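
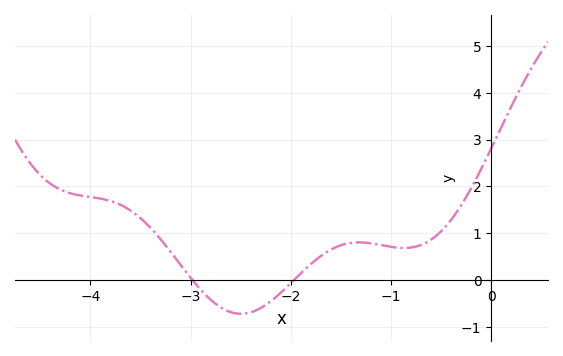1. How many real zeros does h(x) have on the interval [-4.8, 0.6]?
2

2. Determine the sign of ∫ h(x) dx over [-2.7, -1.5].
negative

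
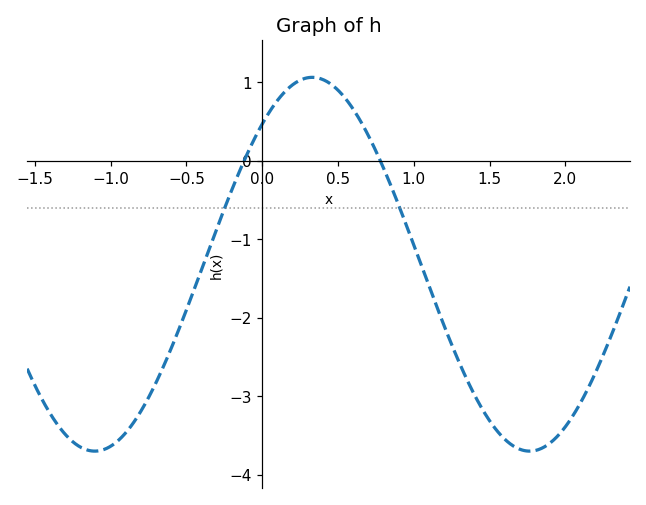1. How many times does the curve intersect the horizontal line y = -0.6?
2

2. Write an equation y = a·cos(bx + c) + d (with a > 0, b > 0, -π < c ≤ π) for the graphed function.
y = 2.38cos(2.19x - 0.722) - 1.32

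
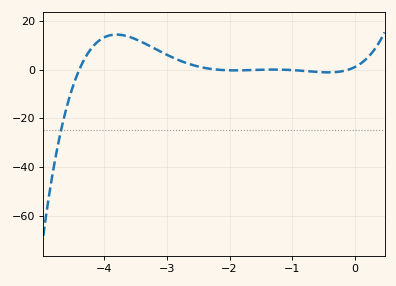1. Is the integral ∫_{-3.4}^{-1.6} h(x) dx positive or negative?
positive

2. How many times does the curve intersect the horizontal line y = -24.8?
1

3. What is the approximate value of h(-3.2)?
8.7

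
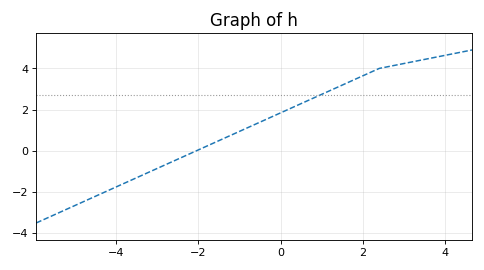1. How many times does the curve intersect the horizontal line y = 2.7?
1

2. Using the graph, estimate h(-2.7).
-0.6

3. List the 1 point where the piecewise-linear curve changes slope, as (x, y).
(2.4, 4)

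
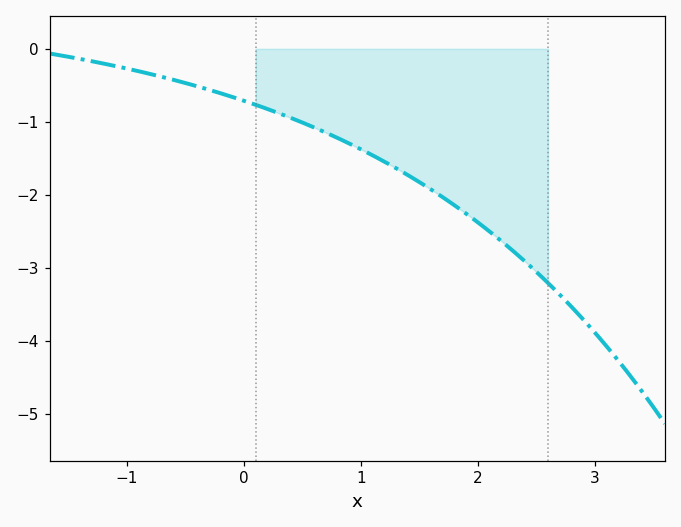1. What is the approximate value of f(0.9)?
-1.3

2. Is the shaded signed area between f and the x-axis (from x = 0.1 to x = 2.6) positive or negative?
negative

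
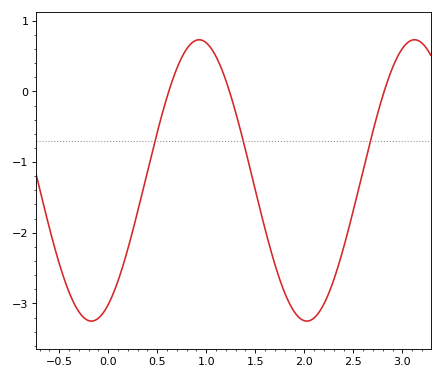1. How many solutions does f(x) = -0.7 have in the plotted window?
3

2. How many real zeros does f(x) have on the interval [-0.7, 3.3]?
3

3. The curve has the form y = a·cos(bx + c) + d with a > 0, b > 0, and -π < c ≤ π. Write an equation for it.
y = 1.99cos(2.86x - 2.65) - 1.26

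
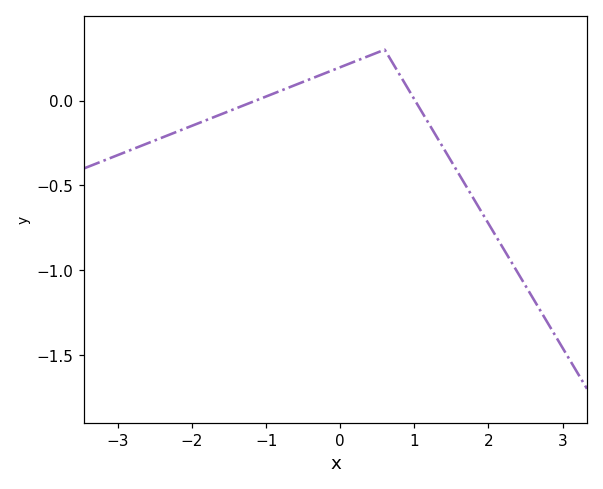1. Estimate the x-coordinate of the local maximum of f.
0.6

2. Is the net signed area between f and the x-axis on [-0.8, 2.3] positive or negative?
negative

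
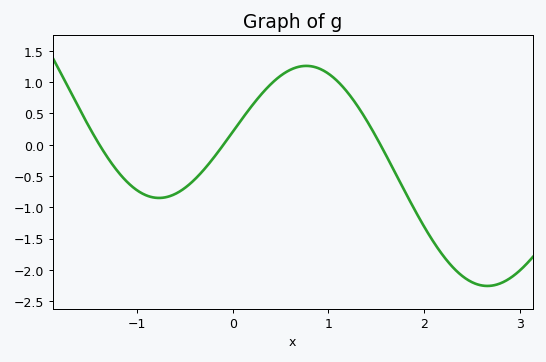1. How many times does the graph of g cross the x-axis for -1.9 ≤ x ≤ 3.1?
3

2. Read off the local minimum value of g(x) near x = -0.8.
-0.85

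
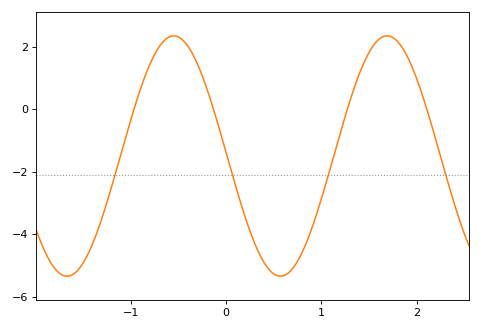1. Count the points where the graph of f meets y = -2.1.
4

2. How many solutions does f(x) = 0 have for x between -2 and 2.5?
4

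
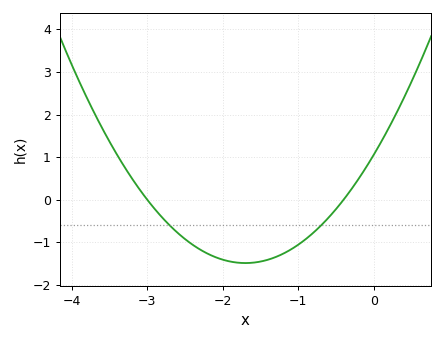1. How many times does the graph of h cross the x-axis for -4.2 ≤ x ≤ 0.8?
2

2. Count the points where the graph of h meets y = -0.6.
2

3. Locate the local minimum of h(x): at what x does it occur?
-1.7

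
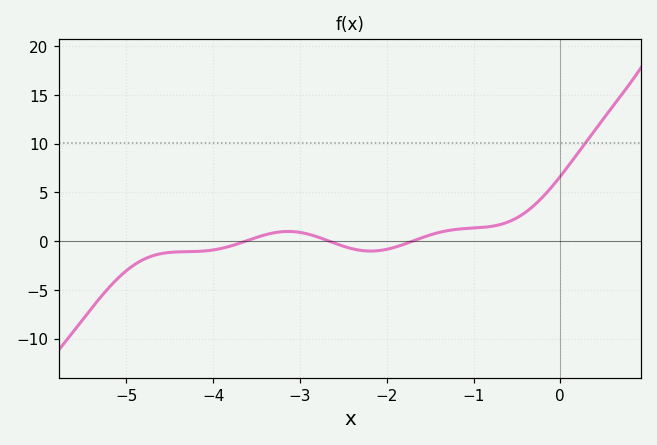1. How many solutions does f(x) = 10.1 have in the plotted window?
1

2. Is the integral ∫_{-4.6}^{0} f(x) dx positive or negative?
positive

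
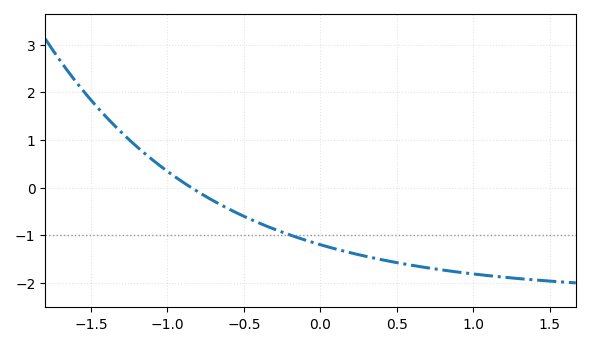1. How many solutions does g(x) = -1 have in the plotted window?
1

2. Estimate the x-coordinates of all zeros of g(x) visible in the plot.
-0.845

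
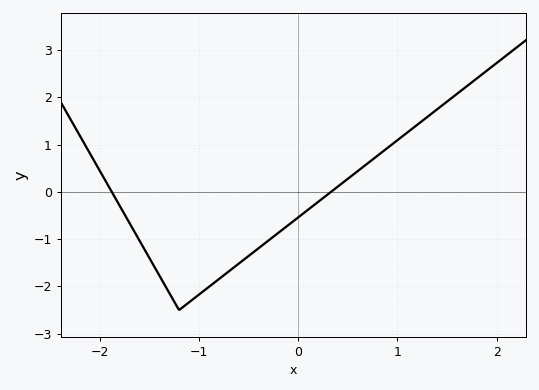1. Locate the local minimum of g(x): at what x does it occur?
-1.2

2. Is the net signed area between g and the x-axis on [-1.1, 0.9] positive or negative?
negative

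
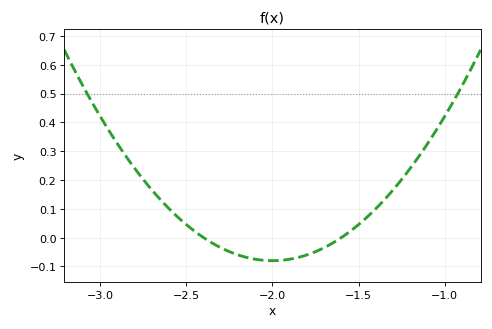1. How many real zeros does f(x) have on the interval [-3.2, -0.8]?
2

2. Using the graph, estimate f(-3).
0.42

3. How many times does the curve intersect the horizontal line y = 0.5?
2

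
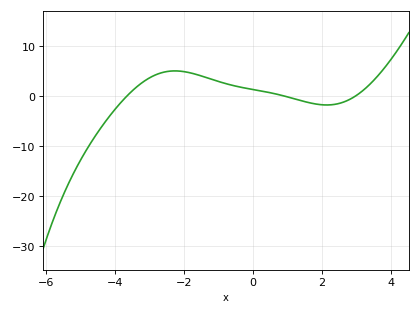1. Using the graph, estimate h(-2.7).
5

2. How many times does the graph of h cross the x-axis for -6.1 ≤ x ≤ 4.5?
3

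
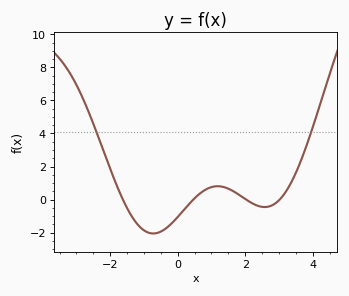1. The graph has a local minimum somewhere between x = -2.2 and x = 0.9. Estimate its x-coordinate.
-0.8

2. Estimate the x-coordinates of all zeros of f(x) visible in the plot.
-1.6, 0.4, 2, 3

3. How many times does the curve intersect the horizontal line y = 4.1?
2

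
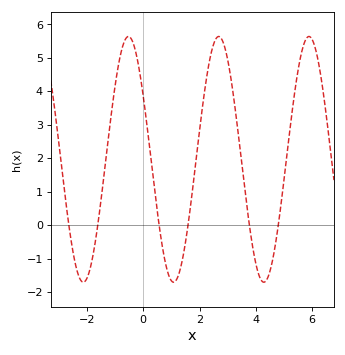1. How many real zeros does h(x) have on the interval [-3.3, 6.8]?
6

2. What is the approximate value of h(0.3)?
1.8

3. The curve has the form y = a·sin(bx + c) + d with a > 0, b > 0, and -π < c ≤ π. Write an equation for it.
y = 3.67sin(2x + 2.6) + 1.97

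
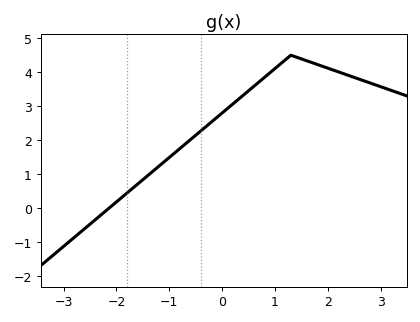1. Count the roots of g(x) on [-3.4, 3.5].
1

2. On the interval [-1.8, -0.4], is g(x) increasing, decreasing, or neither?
increasing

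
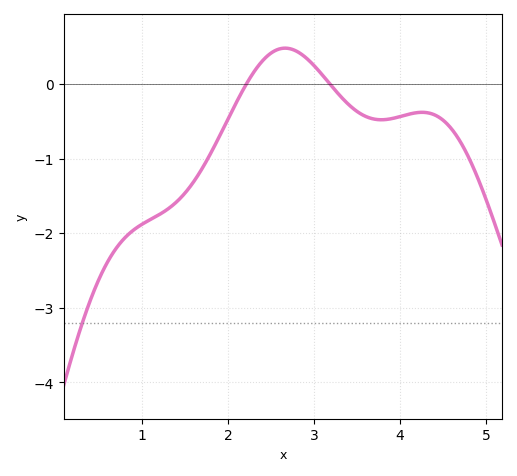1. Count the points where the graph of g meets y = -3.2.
1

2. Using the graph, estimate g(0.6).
-2.4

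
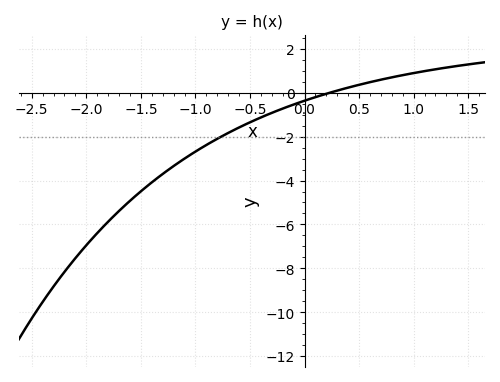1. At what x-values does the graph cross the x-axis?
0.229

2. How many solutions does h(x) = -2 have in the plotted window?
1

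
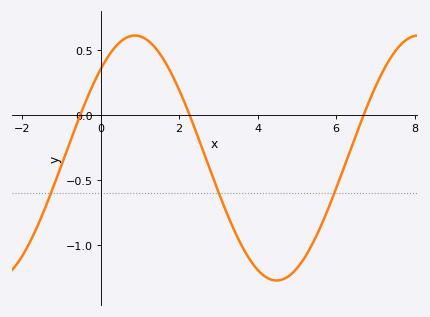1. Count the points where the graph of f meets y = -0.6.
3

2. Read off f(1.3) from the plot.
0.55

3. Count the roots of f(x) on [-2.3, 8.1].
3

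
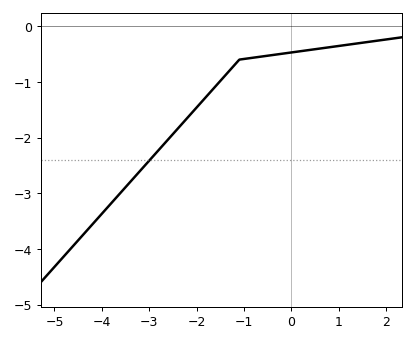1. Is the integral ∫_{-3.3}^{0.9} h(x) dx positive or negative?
negative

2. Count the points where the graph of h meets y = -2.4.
1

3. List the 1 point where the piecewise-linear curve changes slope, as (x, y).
(-1.1, -0.6)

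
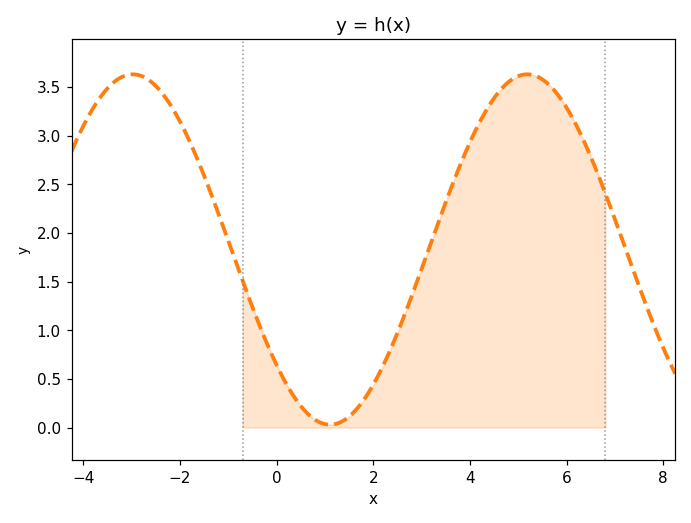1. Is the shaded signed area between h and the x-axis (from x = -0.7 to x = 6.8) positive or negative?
positive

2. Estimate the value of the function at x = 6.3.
3.01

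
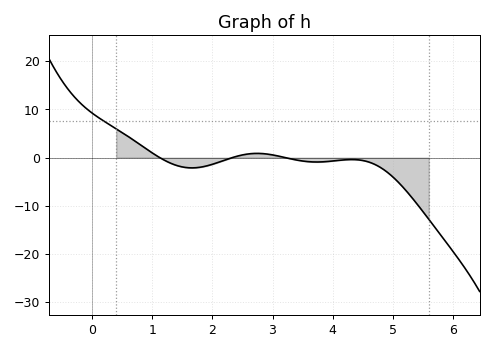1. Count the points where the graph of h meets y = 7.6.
1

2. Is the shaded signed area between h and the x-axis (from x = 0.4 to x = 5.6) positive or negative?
negative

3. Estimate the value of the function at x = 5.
-4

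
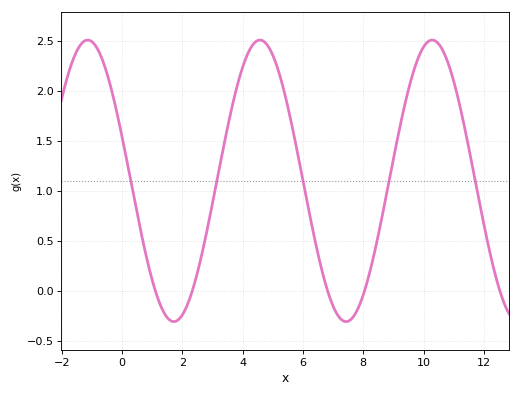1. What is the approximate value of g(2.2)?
-0.118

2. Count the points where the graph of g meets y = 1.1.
5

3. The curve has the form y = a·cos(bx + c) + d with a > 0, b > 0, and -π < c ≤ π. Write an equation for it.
y = 1.41cos(1.1x + 1.25) + 1.1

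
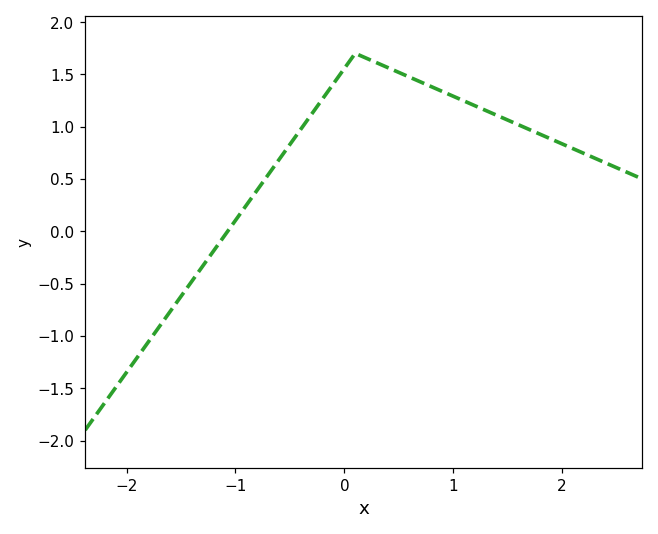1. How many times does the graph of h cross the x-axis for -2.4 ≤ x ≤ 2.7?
1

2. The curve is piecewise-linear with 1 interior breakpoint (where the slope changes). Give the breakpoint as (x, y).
(0.1, 1.7)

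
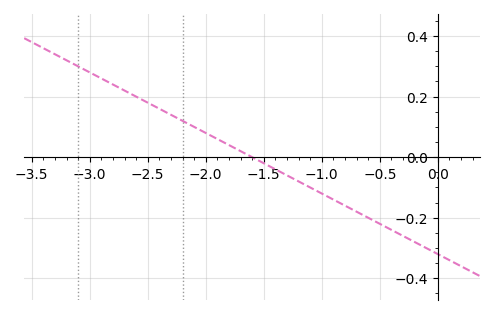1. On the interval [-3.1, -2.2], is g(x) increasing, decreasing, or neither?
decreasing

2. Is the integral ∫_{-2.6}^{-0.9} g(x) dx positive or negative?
positive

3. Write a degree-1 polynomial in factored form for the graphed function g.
y = -0.2(x + 1.6)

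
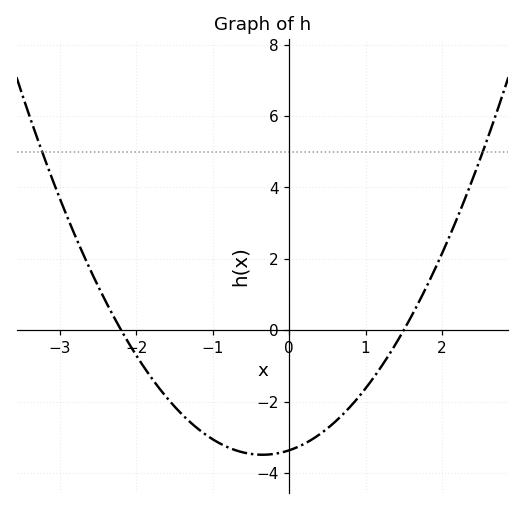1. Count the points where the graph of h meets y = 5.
2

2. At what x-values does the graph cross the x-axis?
-2.2, 1.5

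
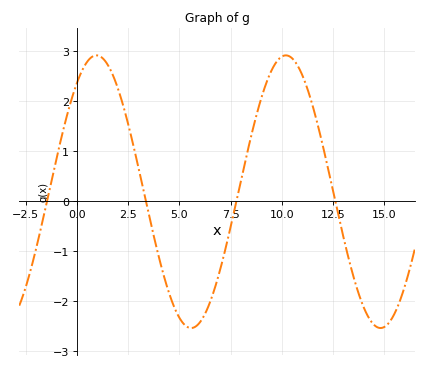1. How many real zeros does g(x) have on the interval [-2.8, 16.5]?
4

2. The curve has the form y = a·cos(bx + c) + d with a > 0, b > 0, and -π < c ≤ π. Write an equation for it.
y = 2.73cos(0.68x - 0.65) + 0.19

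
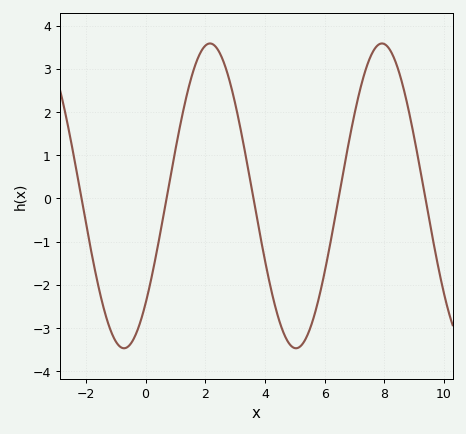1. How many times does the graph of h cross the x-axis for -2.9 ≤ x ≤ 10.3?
5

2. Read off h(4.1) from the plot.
-1.8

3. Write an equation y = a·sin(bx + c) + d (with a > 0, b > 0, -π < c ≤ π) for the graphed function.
y = 3.53sin(1.1x - 0.78) + 0.06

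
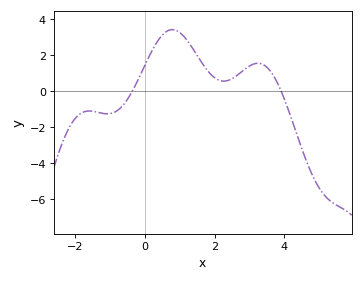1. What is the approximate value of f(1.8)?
1.12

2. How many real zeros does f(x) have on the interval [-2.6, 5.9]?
2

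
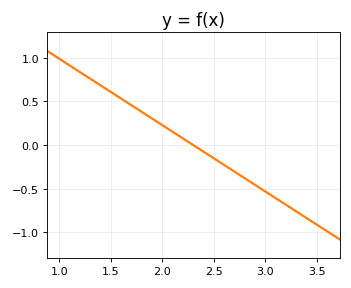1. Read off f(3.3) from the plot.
-0.75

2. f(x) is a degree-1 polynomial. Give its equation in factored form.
y = -0.76(x - 2.3)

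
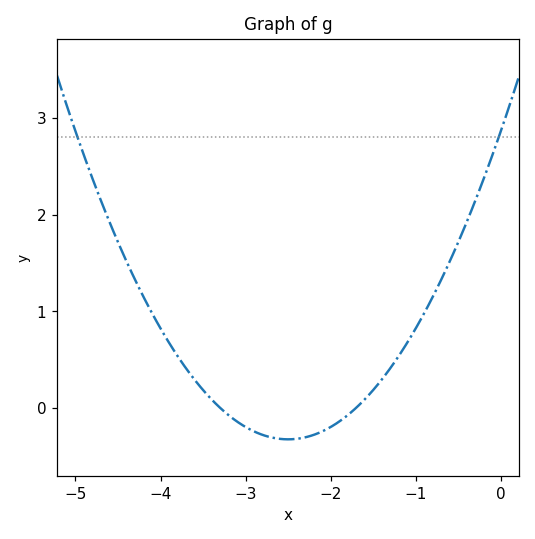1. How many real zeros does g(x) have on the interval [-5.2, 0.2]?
2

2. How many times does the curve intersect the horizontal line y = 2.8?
2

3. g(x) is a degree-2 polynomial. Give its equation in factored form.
y = 0.51(x + 3.3)(x + 1.7)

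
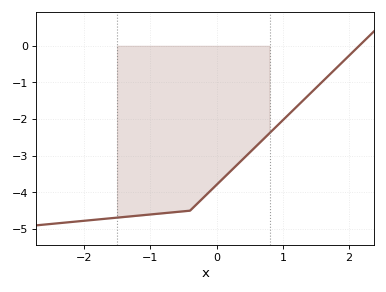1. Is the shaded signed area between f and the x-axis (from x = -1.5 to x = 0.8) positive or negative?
negative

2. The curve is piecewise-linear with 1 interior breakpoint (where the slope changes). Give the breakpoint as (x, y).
(-0.4, -4.5)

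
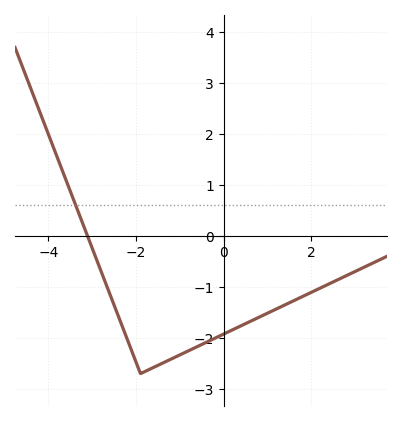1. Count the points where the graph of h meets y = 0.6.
1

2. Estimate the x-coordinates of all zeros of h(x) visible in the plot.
-3.2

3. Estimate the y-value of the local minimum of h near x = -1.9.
-2.7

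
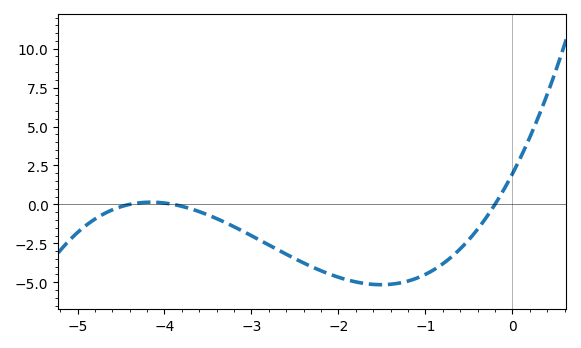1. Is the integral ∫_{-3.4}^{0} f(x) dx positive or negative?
negative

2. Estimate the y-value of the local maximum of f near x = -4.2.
0.2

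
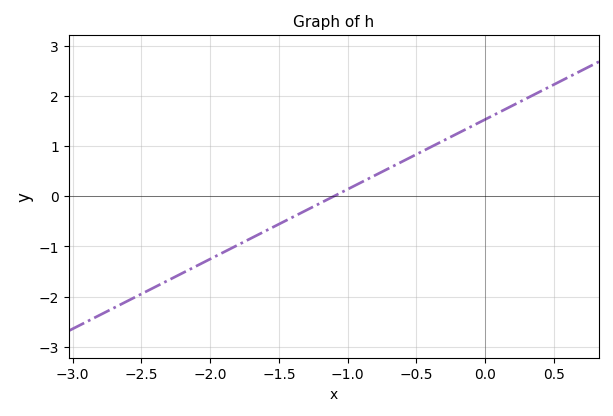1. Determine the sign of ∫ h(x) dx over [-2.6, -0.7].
negative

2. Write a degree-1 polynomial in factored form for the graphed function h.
y = 1.39(x + 1.1)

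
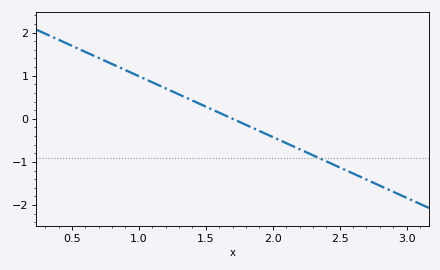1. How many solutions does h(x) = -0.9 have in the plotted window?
1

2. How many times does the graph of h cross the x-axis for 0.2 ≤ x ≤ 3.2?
1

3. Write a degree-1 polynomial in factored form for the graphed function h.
y = -1.41(x - 1.7)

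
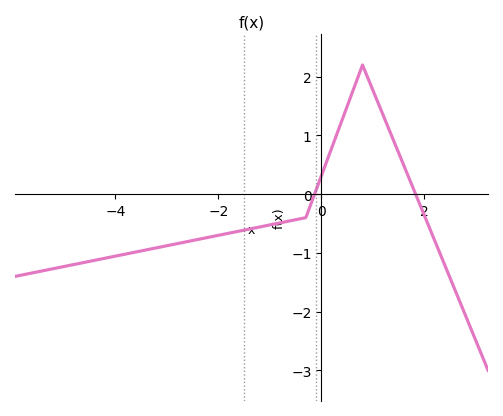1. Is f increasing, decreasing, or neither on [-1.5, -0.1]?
increasing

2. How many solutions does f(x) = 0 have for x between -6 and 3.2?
2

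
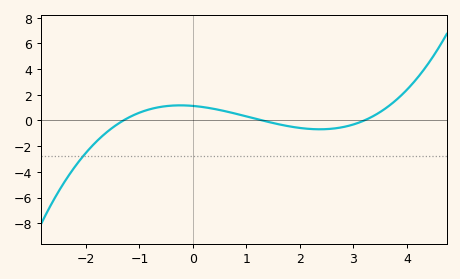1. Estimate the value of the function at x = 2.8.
-0.6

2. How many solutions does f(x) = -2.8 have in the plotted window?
1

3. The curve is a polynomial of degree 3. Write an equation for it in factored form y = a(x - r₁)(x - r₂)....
y = 0.21(x + 1.3)(x - 1.3)(x - 3.2)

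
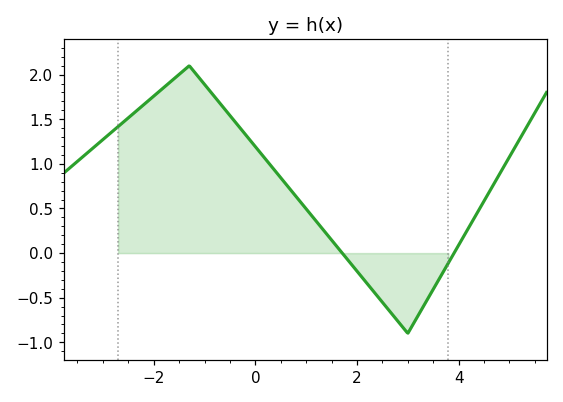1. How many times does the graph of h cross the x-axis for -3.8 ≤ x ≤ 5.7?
2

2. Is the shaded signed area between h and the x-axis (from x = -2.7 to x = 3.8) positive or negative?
positive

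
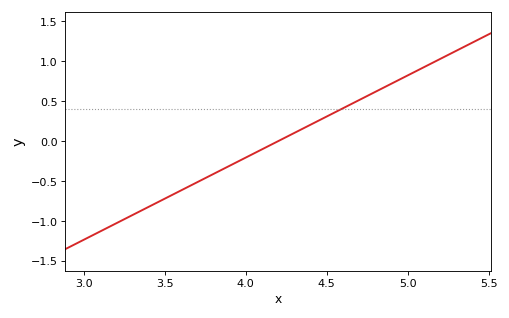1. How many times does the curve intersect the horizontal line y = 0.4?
1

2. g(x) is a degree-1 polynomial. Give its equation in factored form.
y = 1.03(x - 4.2)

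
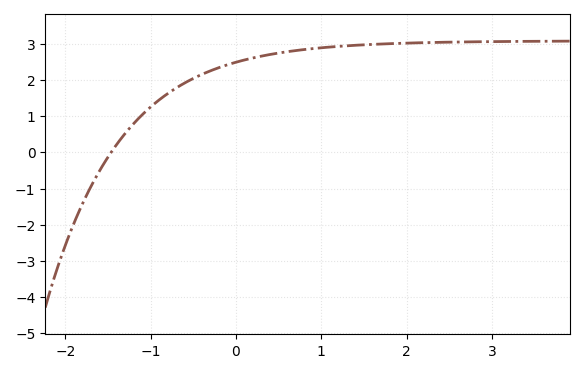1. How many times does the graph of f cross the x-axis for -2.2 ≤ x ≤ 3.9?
1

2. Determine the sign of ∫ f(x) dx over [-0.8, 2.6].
positive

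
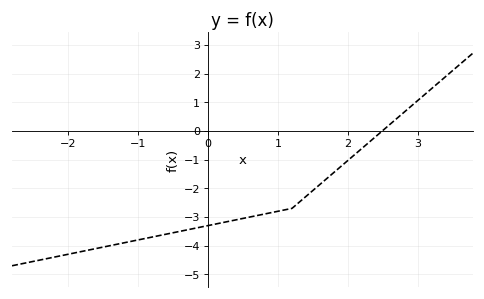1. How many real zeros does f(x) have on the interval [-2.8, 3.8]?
1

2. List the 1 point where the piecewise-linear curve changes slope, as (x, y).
(1.2, -2.7)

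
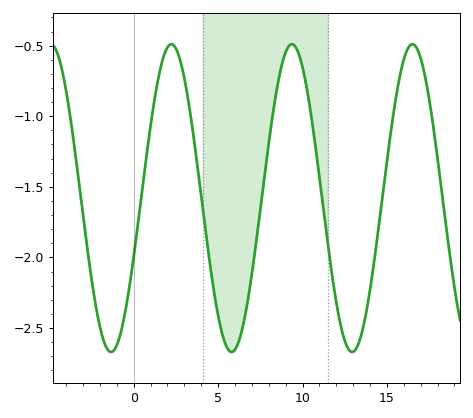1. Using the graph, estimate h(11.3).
-1.7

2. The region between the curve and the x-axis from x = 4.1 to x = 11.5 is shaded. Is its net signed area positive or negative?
negative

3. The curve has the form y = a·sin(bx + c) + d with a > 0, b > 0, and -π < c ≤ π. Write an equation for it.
y = 1.09sin(0.88x - 0.39) - 1.58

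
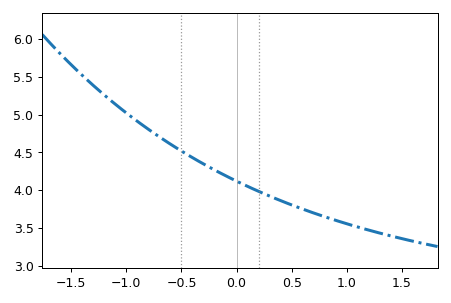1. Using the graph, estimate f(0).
4.1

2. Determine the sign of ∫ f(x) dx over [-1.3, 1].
positive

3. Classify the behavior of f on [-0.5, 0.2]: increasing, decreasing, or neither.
decreasing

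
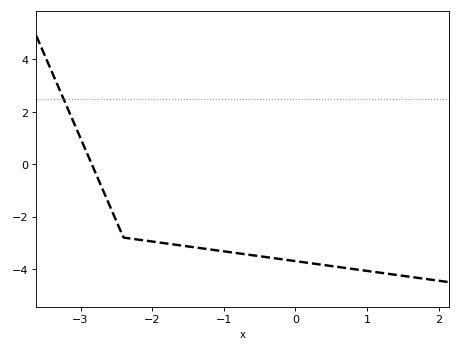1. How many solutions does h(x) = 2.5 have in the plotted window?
1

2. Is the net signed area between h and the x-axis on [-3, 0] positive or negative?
negative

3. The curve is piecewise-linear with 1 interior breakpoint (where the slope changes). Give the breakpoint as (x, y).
(-2.4, -2.8)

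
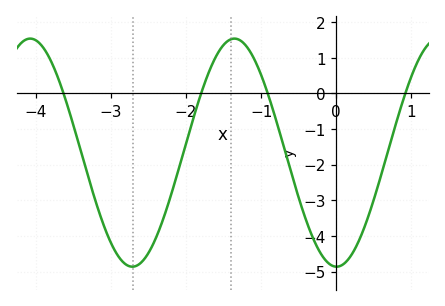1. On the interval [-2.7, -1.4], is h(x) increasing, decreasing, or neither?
increasing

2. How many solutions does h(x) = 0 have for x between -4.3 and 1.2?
4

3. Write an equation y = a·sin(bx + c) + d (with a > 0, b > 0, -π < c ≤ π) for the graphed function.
y = 3.2sin(2.31x - 1.58) - 1.66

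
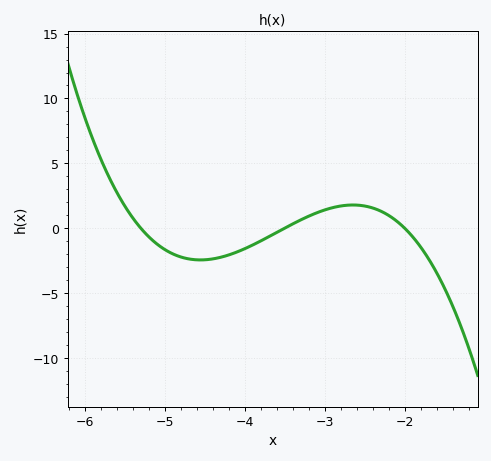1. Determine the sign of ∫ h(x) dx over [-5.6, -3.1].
negative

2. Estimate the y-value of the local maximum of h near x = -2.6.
2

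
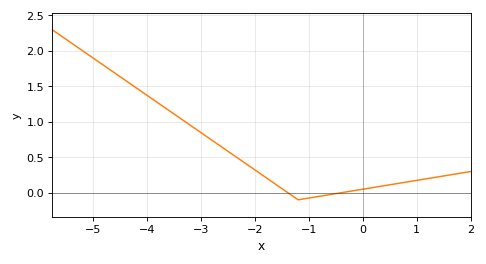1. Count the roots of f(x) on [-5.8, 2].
2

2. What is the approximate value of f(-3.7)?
1.2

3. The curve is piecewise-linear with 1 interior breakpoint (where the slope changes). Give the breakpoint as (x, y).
(-1.2, -0.1)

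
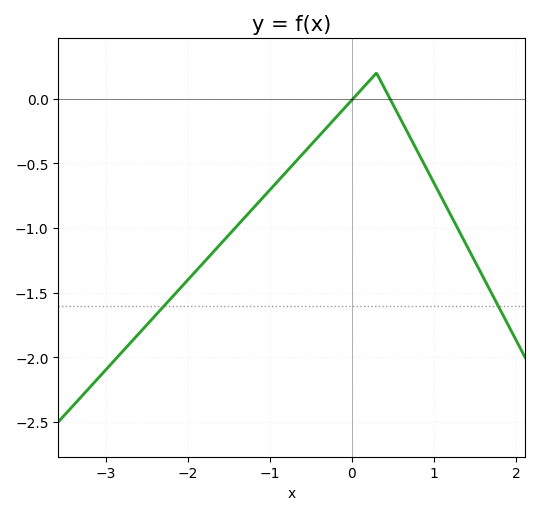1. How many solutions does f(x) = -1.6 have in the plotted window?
2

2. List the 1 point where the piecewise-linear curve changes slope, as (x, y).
(0.3, 0.2)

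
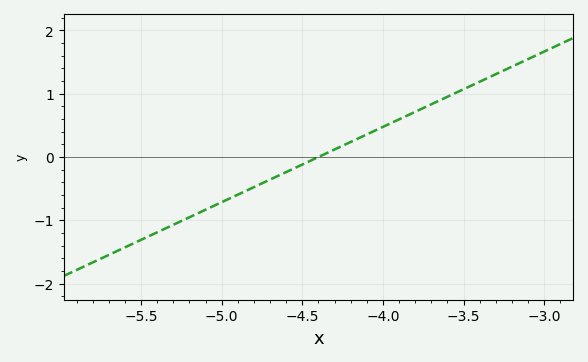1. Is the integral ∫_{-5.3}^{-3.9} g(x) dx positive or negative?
negative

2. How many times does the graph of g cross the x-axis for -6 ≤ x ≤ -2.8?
1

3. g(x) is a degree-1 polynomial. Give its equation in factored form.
y = 1.19(x + 4.4)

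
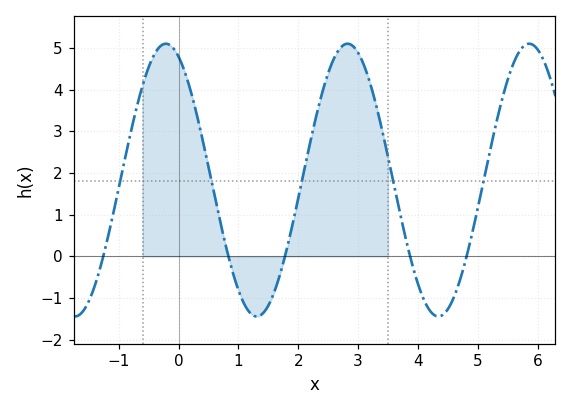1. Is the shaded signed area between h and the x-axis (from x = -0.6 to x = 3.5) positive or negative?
positive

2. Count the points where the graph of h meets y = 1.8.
5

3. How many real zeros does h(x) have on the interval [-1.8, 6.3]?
5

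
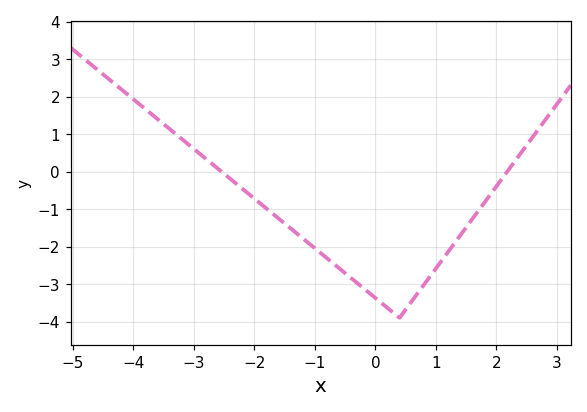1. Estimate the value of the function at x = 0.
-3.37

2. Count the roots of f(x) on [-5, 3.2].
2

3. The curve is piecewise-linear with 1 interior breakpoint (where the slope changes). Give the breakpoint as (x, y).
(0.4, -3.9)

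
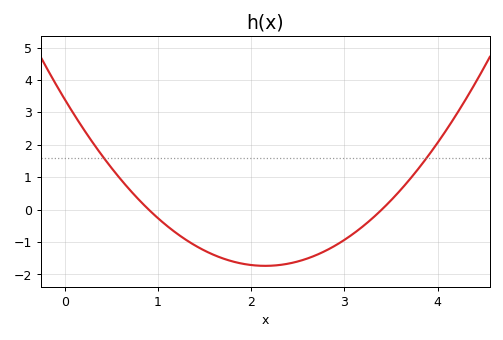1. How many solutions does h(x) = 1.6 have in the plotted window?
2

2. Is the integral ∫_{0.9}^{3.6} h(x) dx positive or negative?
negative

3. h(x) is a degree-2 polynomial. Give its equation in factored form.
y = 1.11(x - 0.9)(x - 3.4)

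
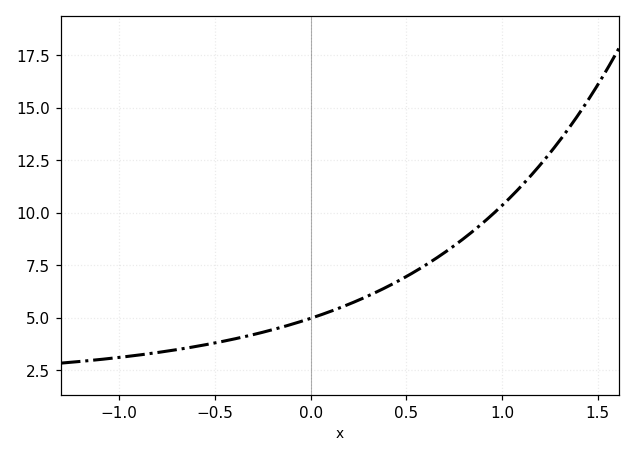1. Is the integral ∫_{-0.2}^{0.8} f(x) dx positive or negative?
positive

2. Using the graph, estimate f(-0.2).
4.4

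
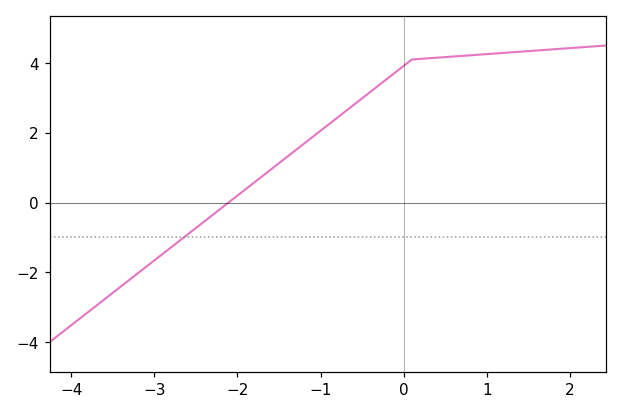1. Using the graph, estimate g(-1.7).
0.8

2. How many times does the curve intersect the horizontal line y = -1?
1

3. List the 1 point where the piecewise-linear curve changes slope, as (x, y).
(0.1, 4.1)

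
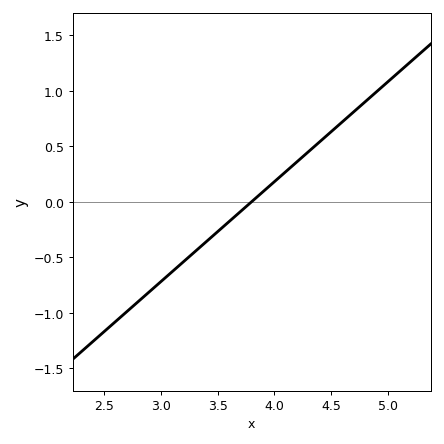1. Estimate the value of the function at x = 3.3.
-0.45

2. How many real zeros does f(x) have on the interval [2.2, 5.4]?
1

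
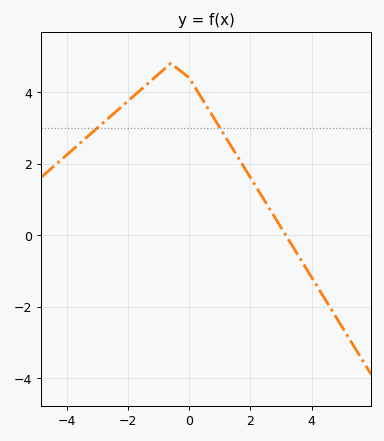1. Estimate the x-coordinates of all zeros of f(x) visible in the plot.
3.15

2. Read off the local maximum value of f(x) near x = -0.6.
4.8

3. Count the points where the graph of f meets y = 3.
2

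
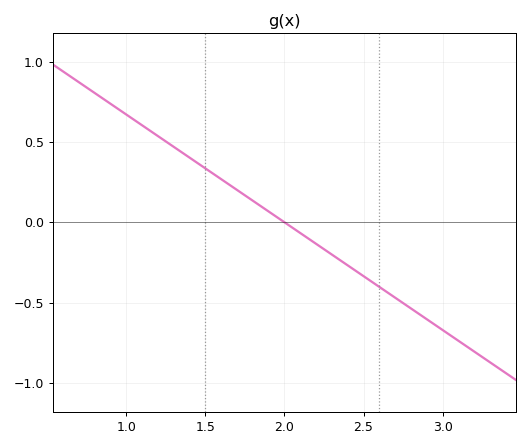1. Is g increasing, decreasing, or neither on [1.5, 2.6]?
decreasing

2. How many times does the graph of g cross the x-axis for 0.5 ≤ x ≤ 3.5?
1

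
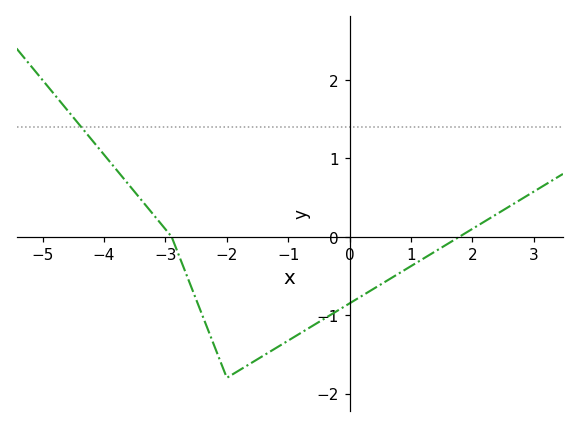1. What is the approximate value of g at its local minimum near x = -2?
-1.8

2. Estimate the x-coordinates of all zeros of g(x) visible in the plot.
-3, 1.8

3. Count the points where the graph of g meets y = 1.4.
1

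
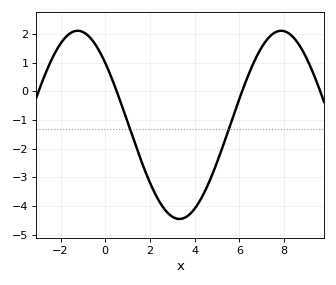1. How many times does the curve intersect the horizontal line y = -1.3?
2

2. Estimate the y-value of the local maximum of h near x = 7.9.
2.11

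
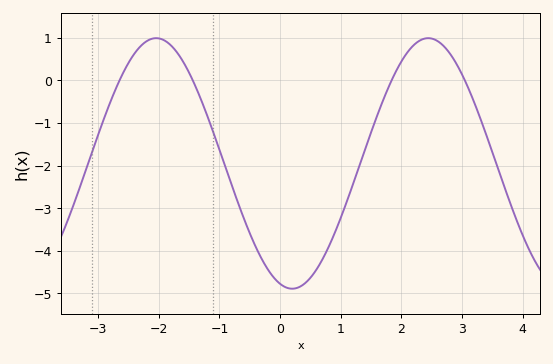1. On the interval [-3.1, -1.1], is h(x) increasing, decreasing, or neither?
neither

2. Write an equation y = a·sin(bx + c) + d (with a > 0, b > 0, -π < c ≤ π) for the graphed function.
y = 2.94sin(1.4x - 1.9) - 1.95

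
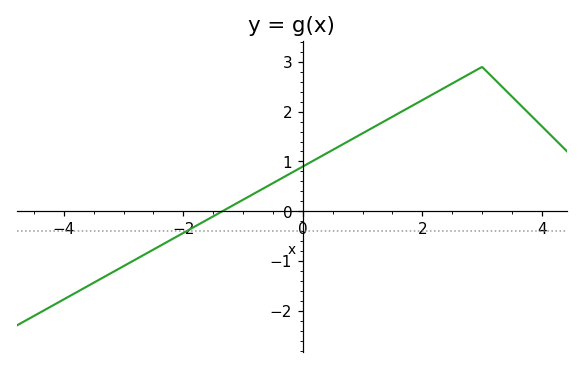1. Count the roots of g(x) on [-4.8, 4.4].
1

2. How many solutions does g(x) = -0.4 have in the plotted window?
1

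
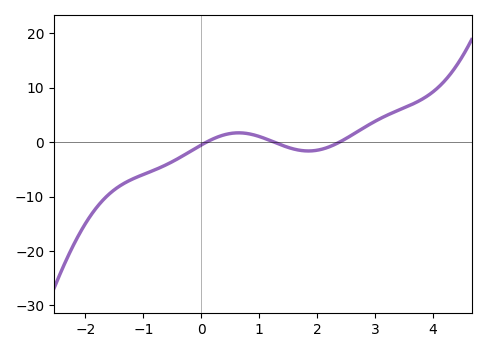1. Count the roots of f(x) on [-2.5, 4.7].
3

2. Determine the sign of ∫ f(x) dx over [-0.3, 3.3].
positive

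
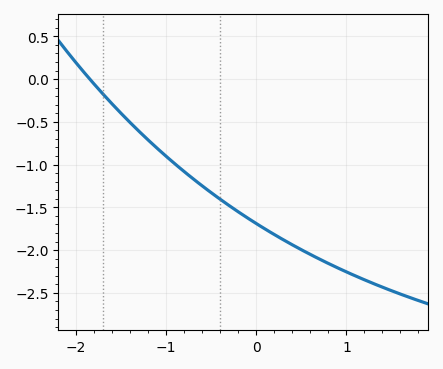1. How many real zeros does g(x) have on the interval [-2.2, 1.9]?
1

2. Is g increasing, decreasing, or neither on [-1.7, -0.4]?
decreasing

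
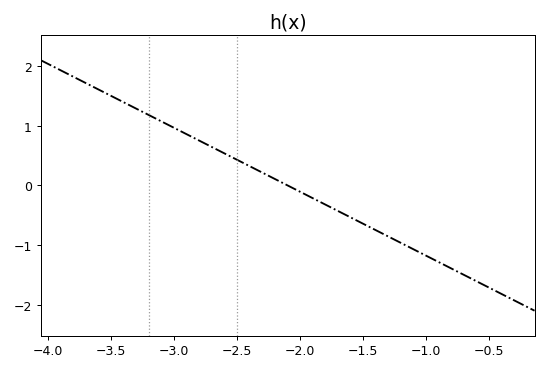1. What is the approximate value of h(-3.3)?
1.28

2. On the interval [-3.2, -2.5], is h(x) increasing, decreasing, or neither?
decreasing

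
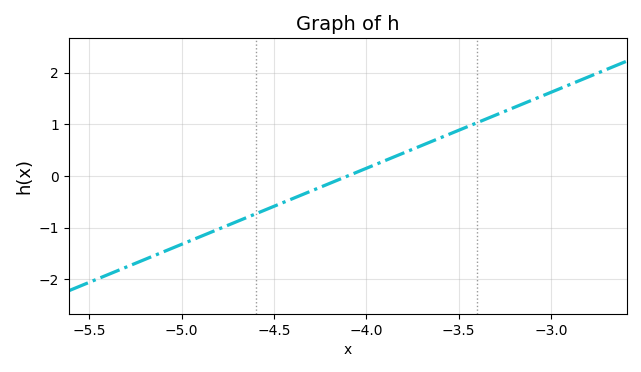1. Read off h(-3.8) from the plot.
0.441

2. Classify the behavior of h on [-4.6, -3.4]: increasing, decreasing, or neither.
increasing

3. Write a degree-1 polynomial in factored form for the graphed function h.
y = 1.47(x + 4.1)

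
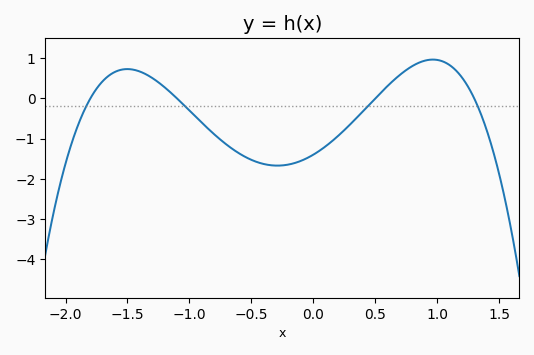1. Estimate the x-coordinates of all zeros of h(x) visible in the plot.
-1.8, -1.1, 0.5, 1.3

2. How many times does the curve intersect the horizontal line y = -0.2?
4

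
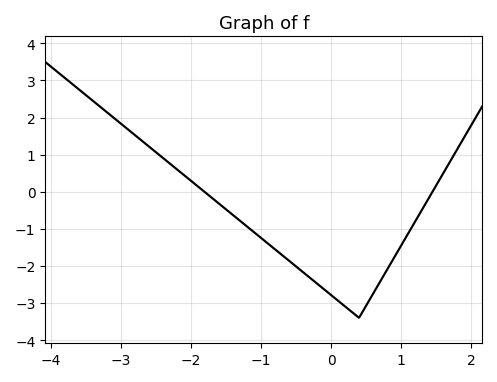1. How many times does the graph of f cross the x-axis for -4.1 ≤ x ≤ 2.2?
2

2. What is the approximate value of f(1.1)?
-1.13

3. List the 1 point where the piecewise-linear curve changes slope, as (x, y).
(0.4, -3.4)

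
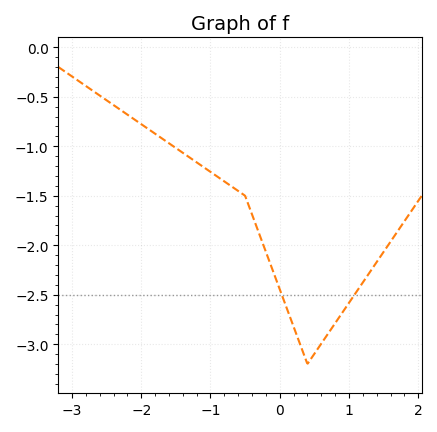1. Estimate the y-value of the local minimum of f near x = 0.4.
-3.2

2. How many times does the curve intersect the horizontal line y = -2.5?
2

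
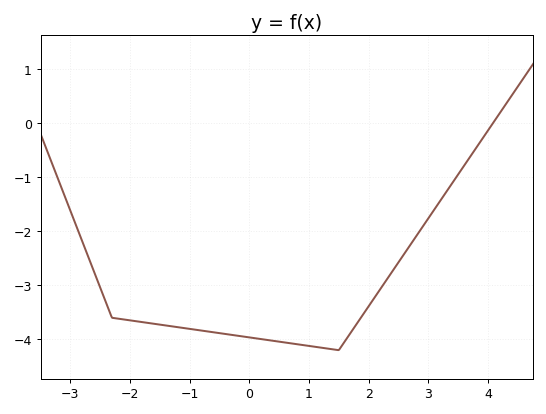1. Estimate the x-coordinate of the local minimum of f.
1.5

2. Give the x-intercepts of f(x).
4.08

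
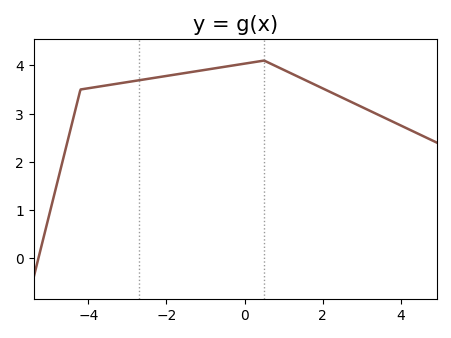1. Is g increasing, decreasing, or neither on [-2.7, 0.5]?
increasing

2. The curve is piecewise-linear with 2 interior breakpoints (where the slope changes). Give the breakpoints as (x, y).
(-4.2, 3.5); (0.5, 4.1)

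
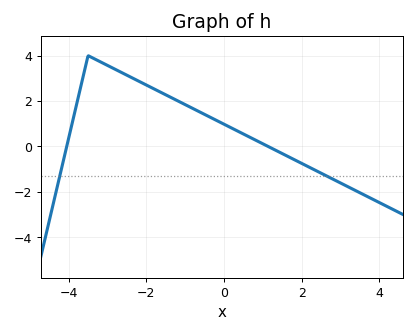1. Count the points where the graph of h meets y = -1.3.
2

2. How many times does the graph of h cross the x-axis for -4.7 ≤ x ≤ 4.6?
2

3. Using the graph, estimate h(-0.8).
1.6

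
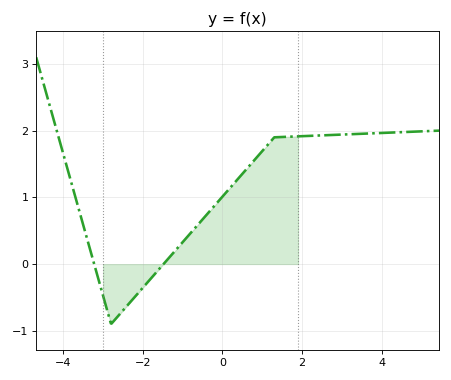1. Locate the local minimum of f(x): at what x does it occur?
-2.8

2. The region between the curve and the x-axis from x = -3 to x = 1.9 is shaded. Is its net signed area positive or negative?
positive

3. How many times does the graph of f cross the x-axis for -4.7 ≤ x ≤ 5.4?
2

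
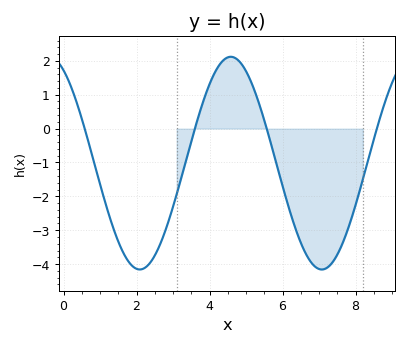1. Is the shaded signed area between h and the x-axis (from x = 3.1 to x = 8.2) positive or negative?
negative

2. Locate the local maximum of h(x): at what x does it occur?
4.58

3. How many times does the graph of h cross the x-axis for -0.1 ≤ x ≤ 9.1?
4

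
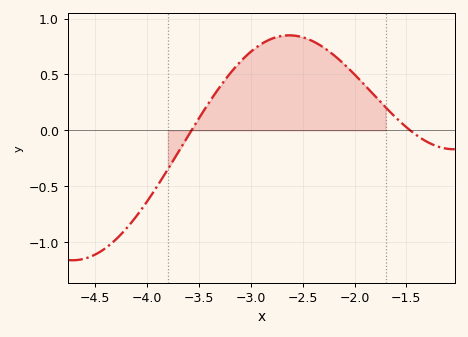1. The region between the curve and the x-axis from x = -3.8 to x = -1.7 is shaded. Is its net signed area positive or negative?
positive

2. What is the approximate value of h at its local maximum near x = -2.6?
0.85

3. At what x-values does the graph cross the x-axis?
-3.57, -1.46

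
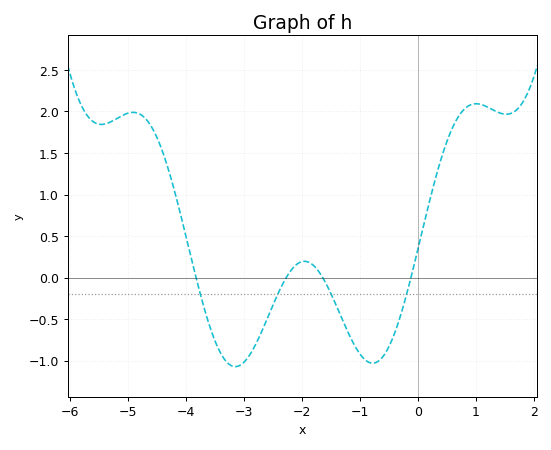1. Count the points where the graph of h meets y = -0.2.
4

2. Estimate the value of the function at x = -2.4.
-0.171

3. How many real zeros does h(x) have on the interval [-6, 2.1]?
4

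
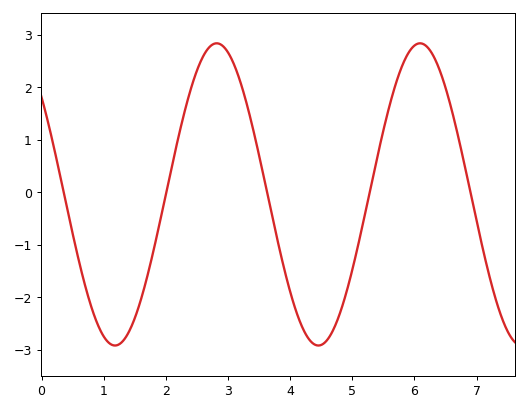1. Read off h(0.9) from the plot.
-2.51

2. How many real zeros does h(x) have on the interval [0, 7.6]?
5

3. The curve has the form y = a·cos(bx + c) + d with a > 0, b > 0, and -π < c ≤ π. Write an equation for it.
y = 2.88cos(1.92x + 0.872) - 0.04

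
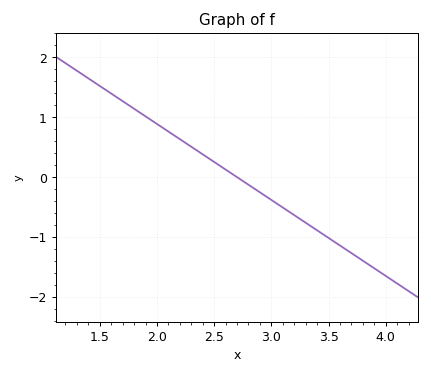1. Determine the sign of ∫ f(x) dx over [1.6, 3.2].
positive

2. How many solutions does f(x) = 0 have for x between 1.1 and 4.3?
1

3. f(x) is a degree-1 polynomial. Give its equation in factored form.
y = -1.27(x - 2.7)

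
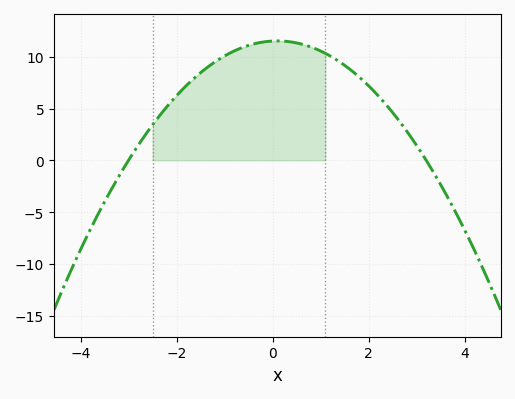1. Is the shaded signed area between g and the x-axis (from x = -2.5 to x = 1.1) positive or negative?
positive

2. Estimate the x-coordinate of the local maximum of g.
0.2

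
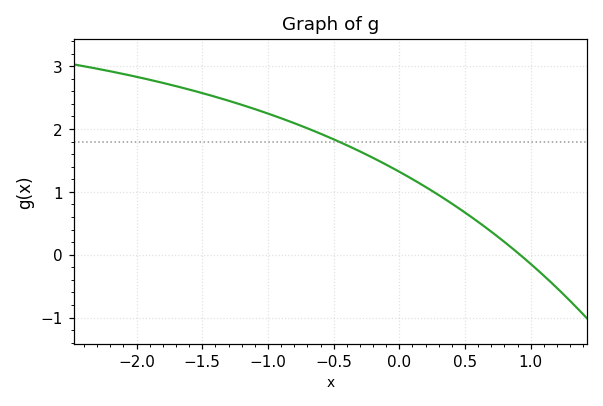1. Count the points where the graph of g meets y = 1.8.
1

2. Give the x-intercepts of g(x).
0.9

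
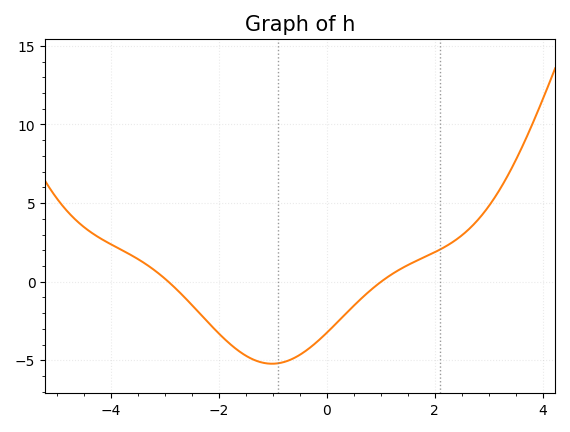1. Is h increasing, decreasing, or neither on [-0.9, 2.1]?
increasing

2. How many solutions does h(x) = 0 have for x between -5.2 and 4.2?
2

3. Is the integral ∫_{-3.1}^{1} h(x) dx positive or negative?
negative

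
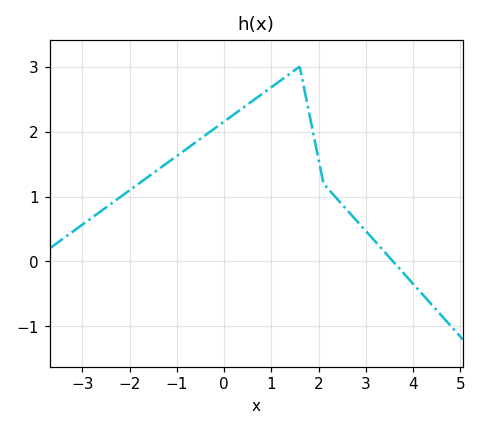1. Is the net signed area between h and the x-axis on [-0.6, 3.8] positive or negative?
positive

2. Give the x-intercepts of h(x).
3.6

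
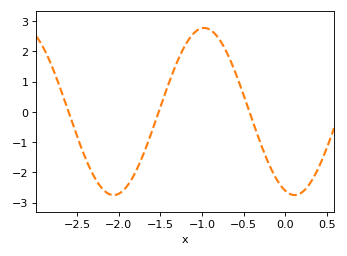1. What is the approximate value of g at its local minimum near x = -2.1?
-2.75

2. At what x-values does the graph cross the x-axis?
-2.61, -1.52, -0.431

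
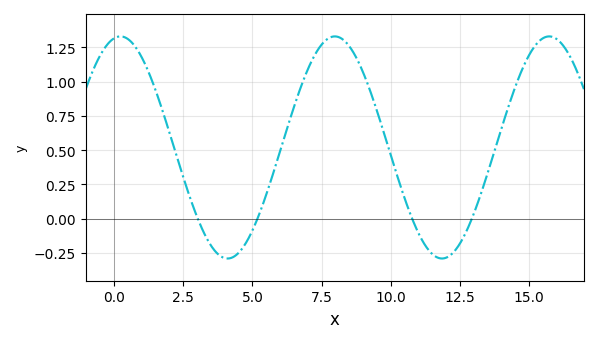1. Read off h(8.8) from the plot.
1.16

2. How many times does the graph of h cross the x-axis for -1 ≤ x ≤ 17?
4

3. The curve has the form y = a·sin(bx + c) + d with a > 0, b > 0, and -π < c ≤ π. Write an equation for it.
y = 0.81sin(0.81x + 1.39) + 0.52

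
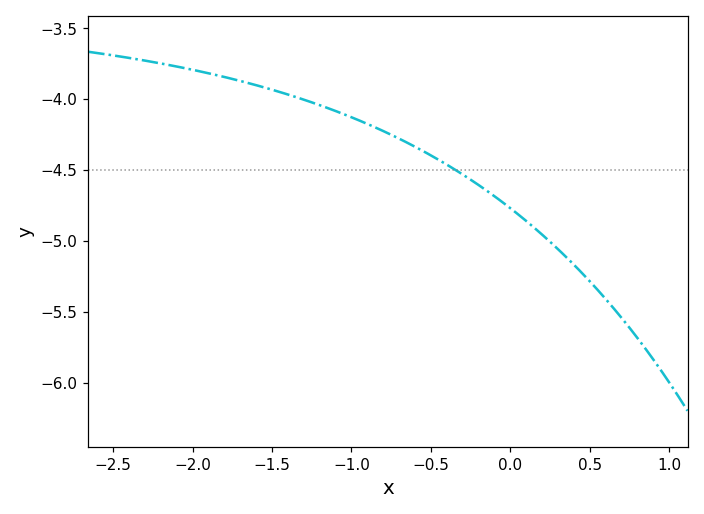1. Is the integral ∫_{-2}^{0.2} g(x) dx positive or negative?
negative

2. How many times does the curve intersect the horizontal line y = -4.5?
1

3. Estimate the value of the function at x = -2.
-3.8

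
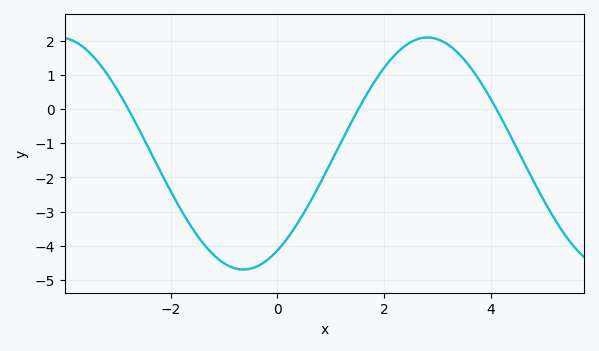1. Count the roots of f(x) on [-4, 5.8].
3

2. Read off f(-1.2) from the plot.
-4.26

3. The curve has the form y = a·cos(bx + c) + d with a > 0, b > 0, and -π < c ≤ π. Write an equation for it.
y = 3.39cos(0.91x - 2.56) - 1.3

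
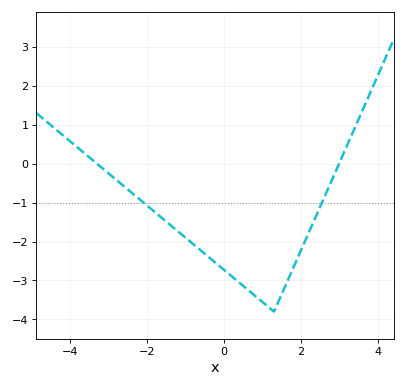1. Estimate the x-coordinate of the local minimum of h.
1.2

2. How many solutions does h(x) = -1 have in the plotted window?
2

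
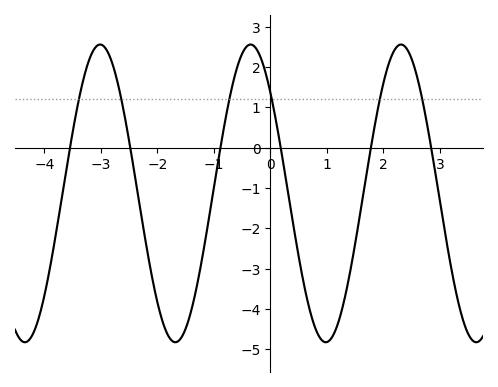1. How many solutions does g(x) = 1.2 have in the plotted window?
6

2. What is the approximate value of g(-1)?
-0.98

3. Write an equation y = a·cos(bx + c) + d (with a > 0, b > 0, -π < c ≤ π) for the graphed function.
y = 3.69cos(2.36x + 0.83) - 1.13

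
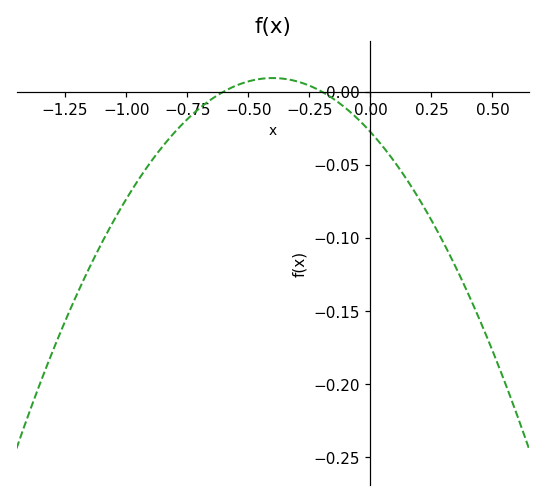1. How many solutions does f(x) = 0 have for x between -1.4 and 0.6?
2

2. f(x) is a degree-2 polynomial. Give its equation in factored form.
y = -0.23(x + 0.6)(x + 0.2)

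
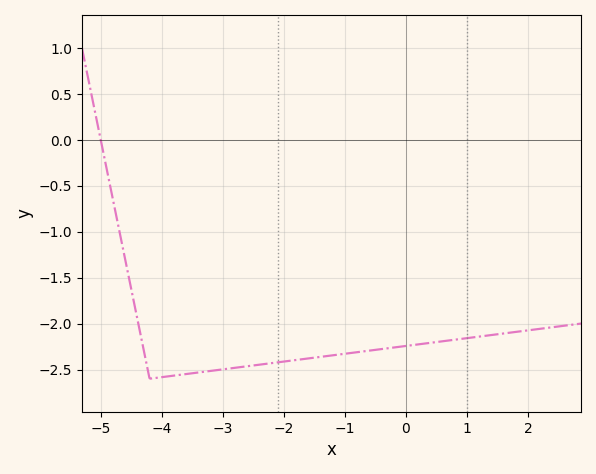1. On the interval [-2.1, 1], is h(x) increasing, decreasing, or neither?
increasing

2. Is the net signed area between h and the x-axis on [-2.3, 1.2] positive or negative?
negative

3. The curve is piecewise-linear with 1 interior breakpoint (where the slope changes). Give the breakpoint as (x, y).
(-4.2, -2.6)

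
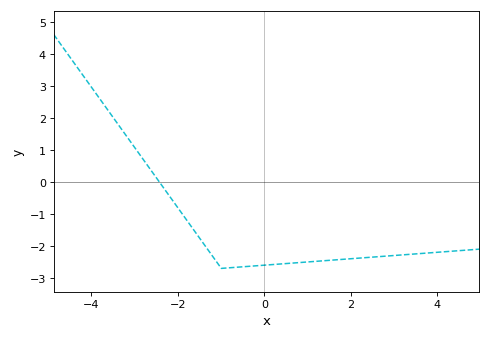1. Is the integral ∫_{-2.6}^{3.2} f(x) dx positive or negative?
negative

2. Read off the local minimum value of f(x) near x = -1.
-2.7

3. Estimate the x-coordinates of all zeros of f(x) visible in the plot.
-2.4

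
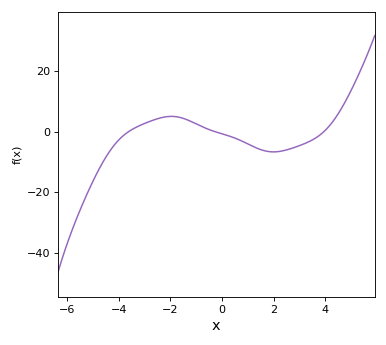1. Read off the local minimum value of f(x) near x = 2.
-6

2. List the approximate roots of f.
-3.6, -0.2, 4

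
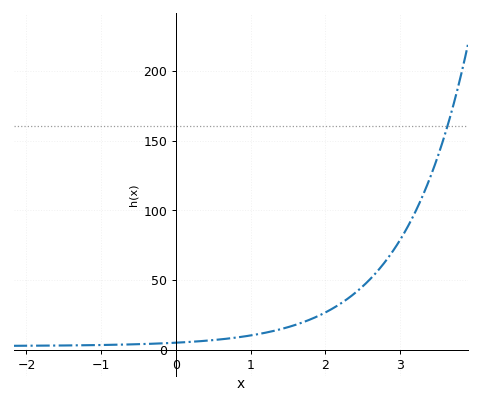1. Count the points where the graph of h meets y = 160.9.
1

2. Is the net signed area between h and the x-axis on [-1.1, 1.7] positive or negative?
positive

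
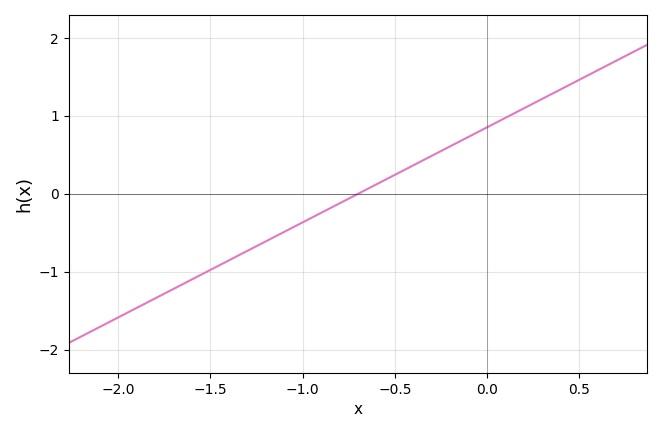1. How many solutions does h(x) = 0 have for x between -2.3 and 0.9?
1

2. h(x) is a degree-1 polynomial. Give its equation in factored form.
y = 1.22(x + 0.7)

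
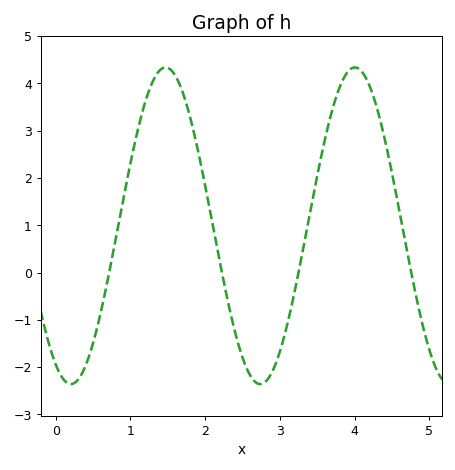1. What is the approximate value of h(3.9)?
4.23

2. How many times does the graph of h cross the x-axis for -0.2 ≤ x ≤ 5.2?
4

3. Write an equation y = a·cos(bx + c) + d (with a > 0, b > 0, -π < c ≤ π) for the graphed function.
y = 3.35cos(2.48x + 2.64) + 0.99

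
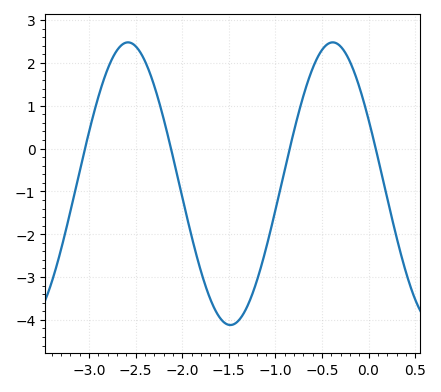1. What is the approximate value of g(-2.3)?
1.5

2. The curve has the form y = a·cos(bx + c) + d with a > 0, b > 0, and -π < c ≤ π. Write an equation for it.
y = 3.3cos(2.9x + 1.1) - 0.82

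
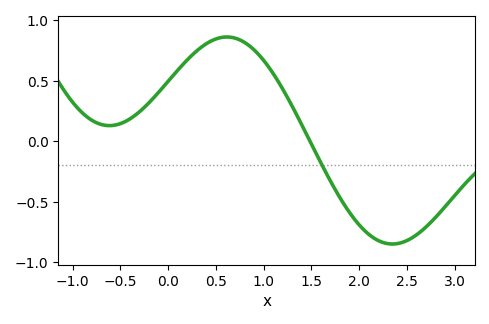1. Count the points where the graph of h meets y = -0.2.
1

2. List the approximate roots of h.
1.49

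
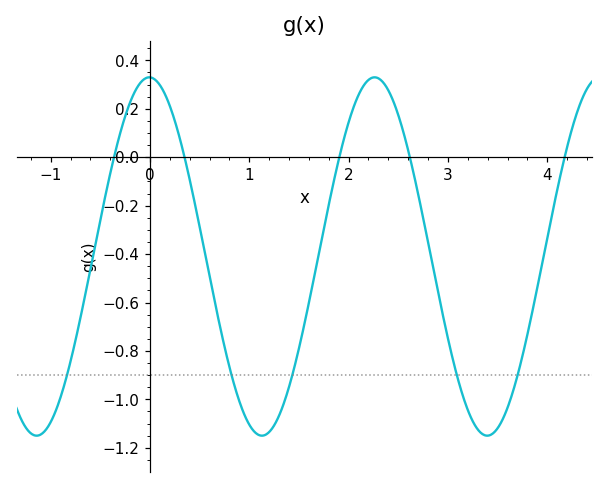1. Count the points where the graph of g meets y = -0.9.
5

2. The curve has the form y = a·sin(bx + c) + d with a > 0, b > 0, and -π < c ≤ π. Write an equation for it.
y = 0.74sin(2.77x + 1.59) - 0.41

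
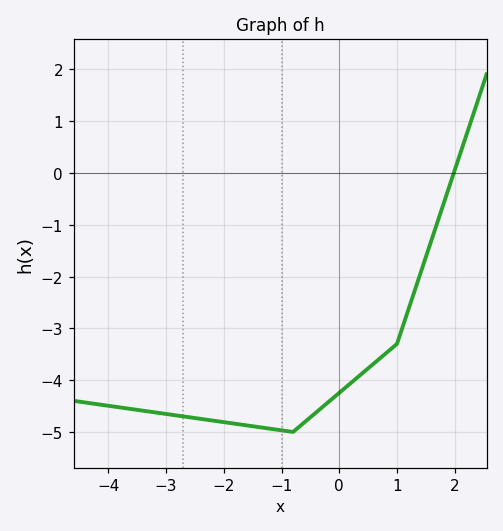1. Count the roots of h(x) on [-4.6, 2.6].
1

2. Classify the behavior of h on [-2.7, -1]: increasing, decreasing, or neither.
decreasing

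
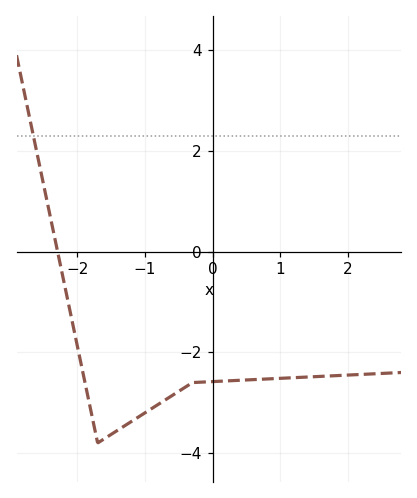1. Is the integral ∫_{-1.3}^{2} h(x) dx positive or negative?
negative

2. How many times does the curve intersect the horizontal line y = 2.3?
1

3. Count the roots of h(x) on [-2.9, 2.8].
1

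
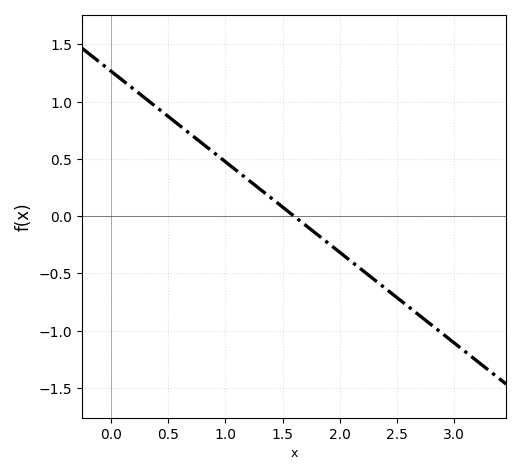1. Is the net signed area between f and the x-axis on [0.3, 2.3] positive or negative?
positive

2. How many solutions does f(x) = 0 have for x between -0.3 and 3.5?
1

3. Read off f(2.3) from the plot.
-0.55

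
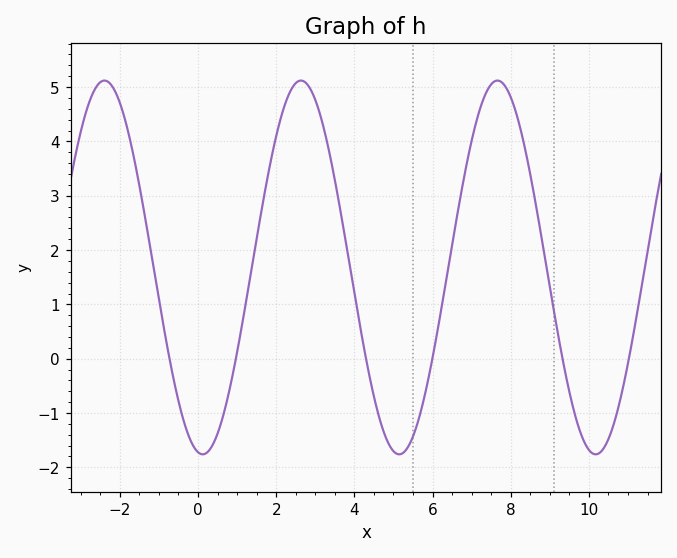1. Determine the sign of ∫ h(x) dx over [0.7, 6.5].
positive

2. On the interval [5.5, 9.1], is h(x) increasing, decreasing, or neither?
neither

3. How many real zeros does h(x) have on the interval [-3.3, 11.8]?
6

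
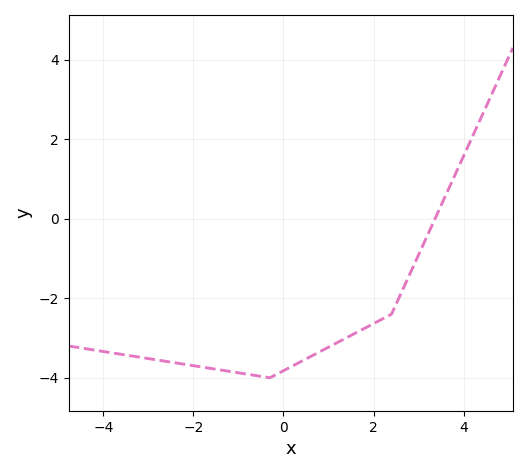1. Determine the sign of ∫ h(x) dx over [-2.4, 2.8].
negative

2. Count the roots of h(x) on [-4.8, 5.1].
1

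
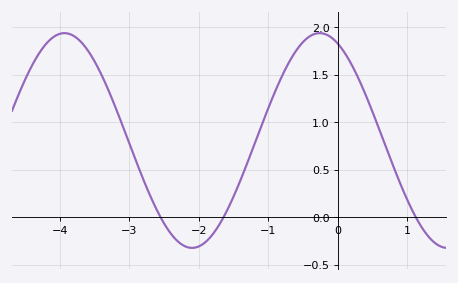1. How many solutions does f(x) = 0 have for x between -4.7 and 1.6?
3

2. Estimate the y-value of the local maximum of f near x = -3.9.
1.94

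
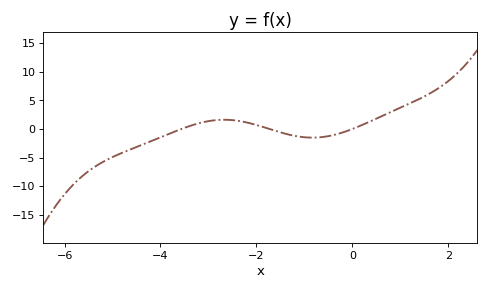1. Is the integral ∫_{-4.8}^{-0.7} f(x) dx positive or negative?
negative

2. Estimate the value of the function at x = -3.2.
1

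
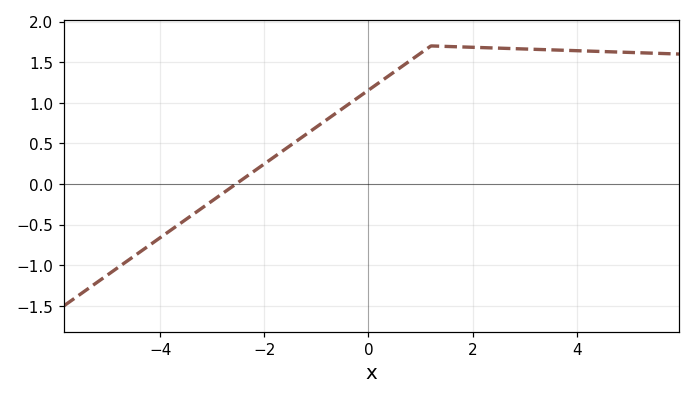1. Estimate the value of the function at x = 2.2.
1.7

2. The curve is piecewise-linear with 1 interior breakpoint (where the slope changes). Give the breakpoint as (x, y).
(1.2, 1.7)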